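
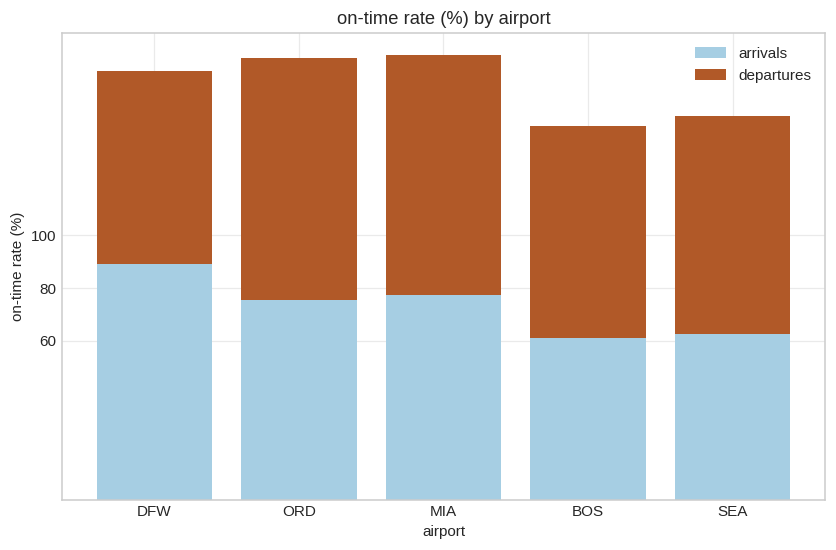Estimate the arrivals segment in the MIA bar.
arrivals top ≈ 80, bottom ≈ 0; segment ≈ 80.

≈ 80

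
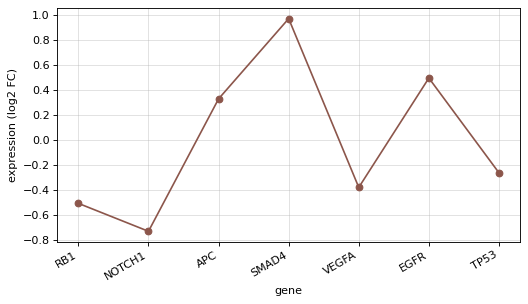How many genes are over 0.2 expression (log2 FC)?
3

Above 0.2: APC, SMAD4, EGFR.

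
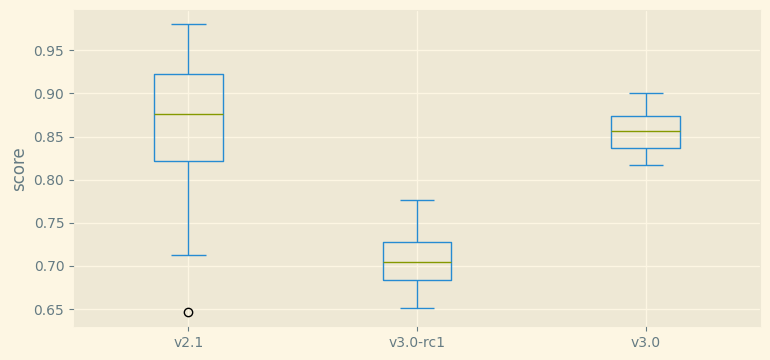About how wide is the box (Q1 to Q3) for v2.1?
Q3 ≈ 0.92, Q1 ≈ 0.82; IQR ≈ 0.10.

≈ 0.10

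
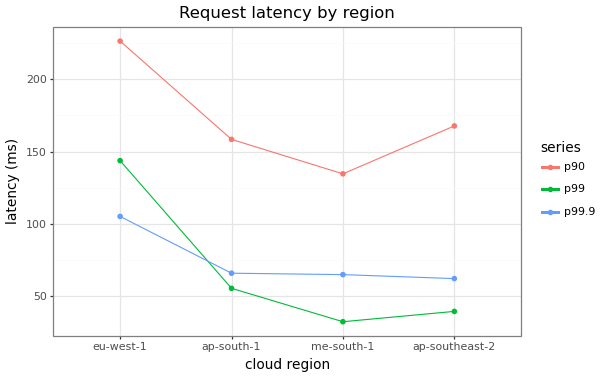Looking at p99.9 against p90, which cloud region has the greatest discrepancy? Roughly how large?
eu-west-1, ≈ 120 ms

eu-west-1: p99.9 ≈ 100, p90 ≈ 220 → gap ≈ 120. Next-largest (ap-southeast-2) is only ≈ 100.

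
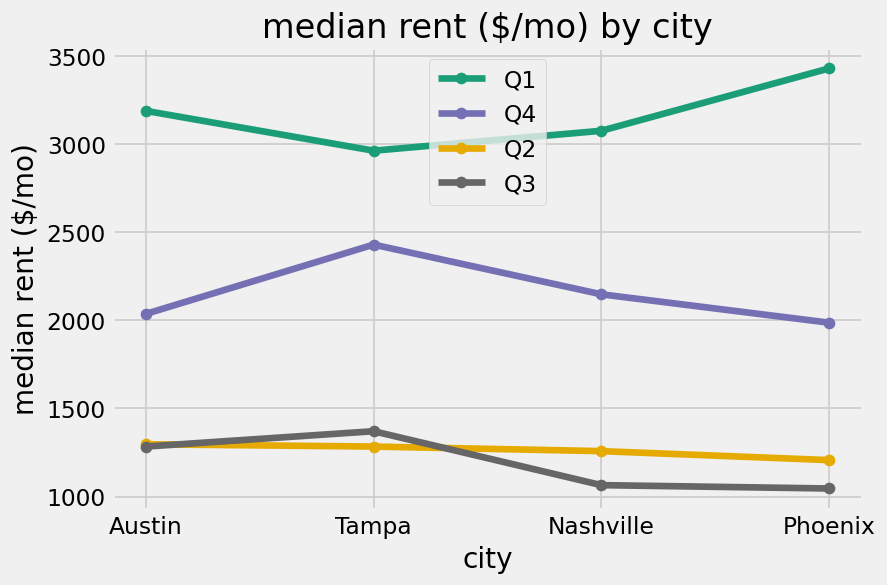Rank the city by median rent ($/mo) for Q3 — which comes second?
Top 3 for Q3: Tampa ≈ 1400, Austin ≈ 1200, Nashville ≈ 1000.

Austin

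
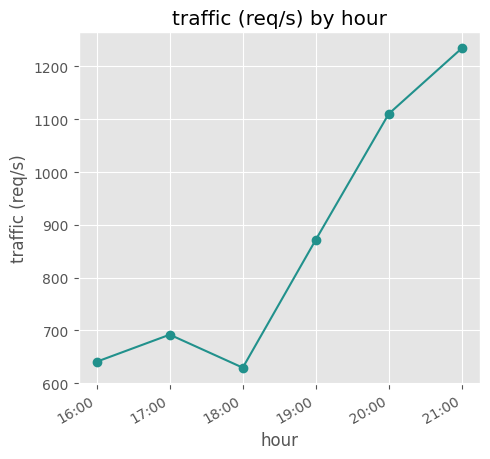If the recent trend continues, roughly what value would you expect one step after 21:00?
Last three: 900, 1100, 1200 → slope ≈ 150/step → next ≈ 1350.

≈ 1350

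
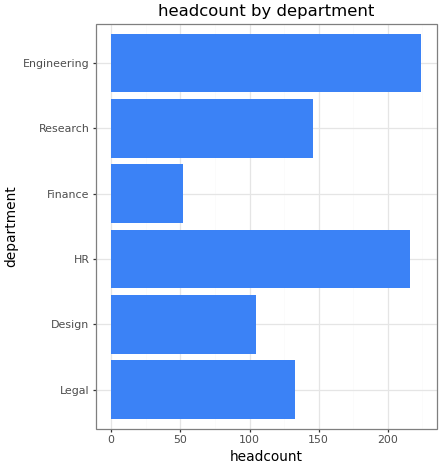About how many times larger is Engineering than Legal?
Engineering ≈ 220, Legal ≈ 140; 220/140 ≈ 1.57.

≈ 1.57×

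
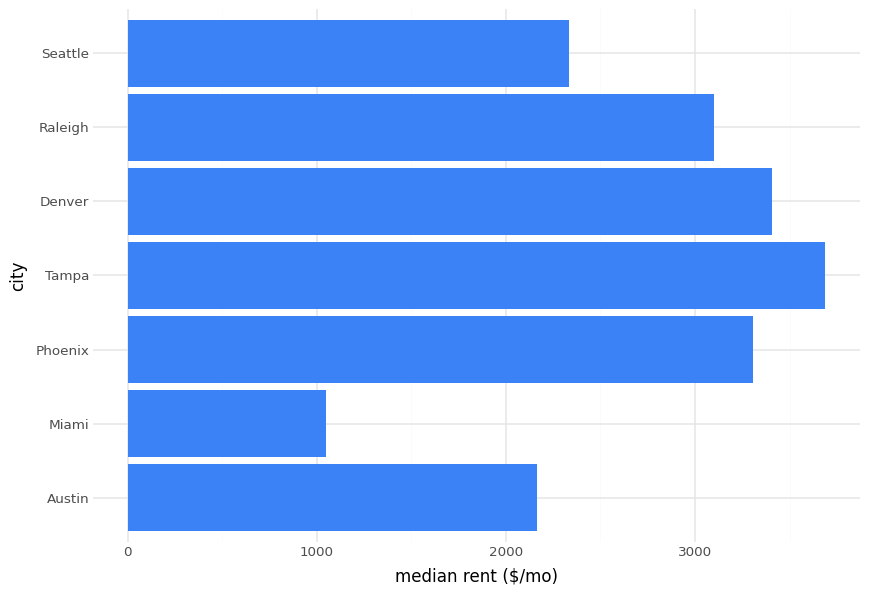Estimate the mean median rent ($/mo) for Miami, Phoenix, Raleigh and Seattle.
≈ 2500

(1000 + 3500 + 3000 + 2500) / 4 ≈ 2500.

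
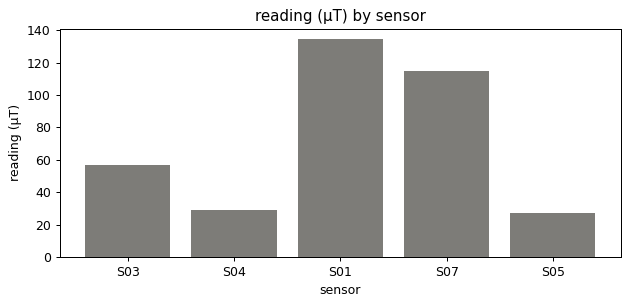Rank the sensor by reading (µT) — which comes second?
S07

Top 3: S01 ≈ 140, S07 ≈ 120, S03 ≈ 60.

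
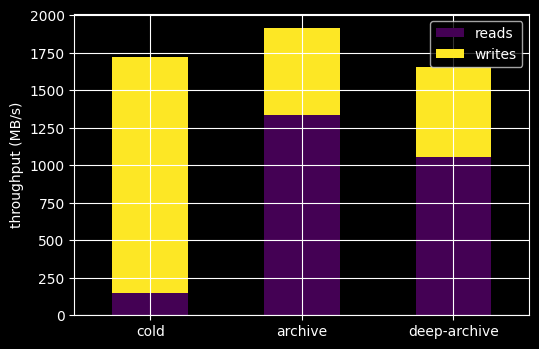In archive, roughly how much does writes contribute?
writes top ≈ 2000, bottom ≈ 1400; segment ≈ 600.

≈ 600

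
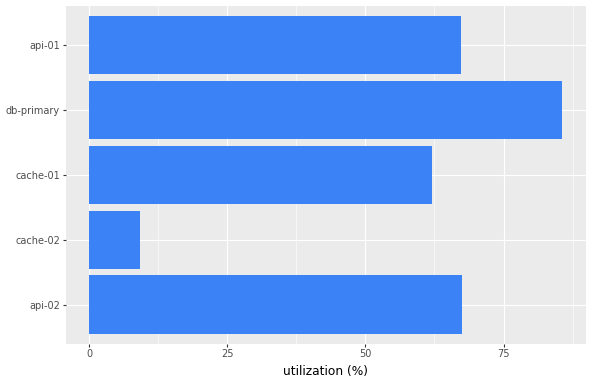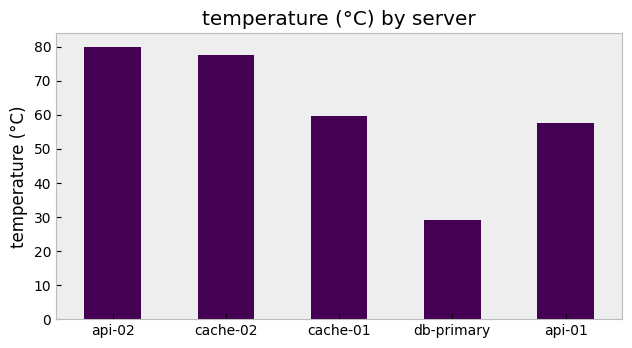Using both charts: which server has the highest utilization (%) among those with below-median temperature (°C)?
Chart 2 median temperature (°C) ≈ 60; below-median servers: db-primary, api-01. Among those, db-primary has the highest utilization (%) (≈ 90).

db-primary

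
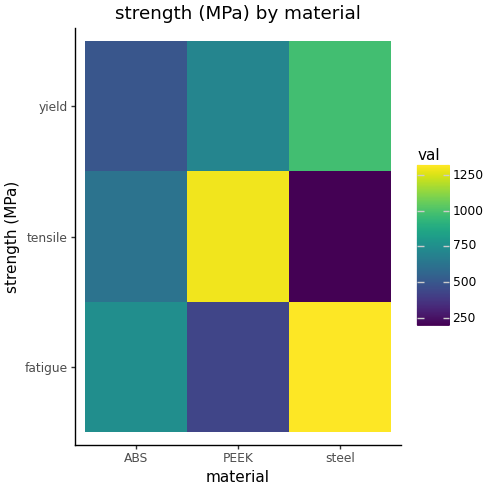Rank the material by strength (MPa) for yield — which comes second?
Top 3 for yield: steel ≈ 1000, PEEK ≈ 700, ABS ≈ 500.

PEEK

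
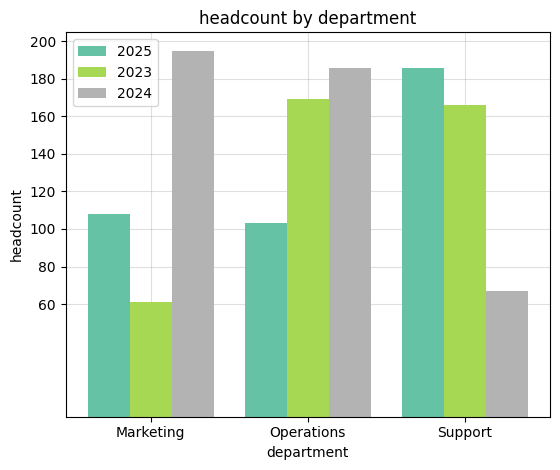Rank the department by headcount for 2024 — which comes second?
Top 3 for 2024: Marketing ≈ 200, Operations ≈ 180, Support ≈ 60.

Operations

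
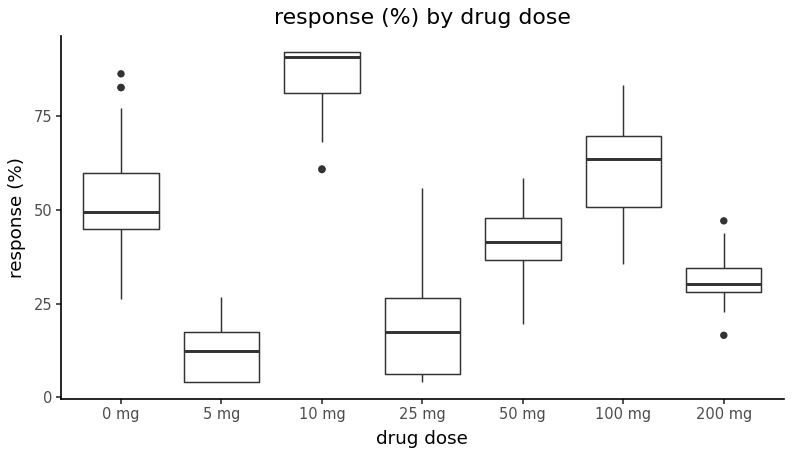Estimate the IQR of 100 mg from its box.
≈ 20

Q3 ≈ 70, Q1 ≈ 50; IQR ≈ 20.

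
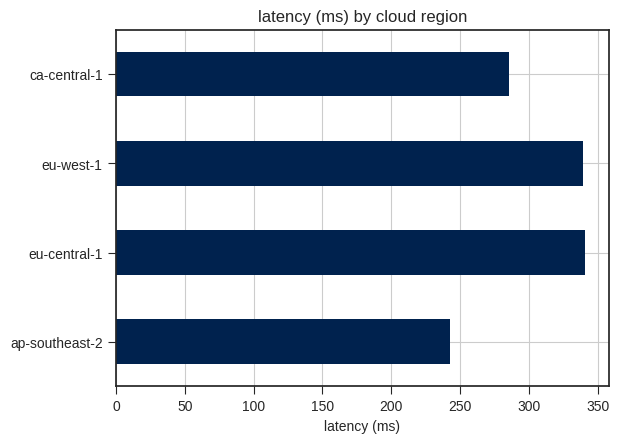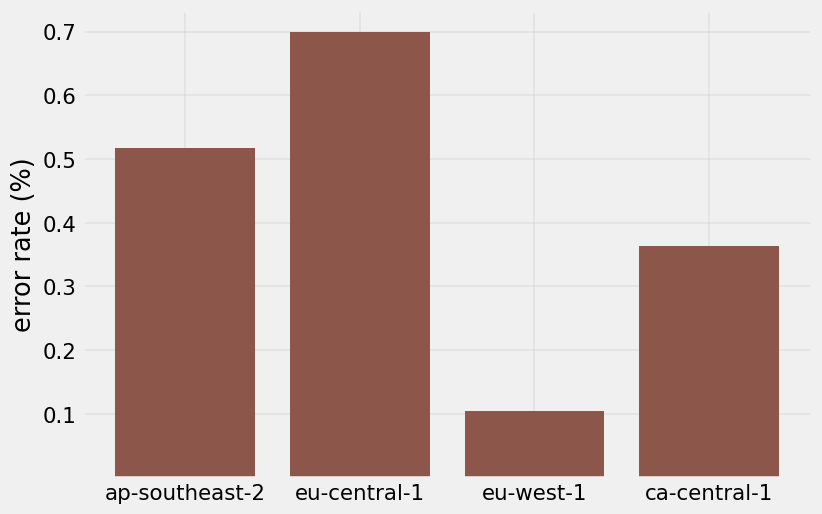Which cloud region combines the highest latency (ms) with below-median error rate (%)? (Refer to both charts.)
Chart 2 median error rate (%) ≈ 0.4; below-median cloud regions: eu-west-1, ca-central-1. Among those, eu-west-1 has the highest latency (ms) (≈ 350).

eu-west-1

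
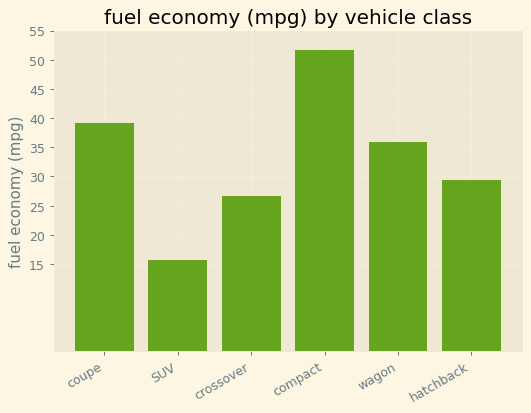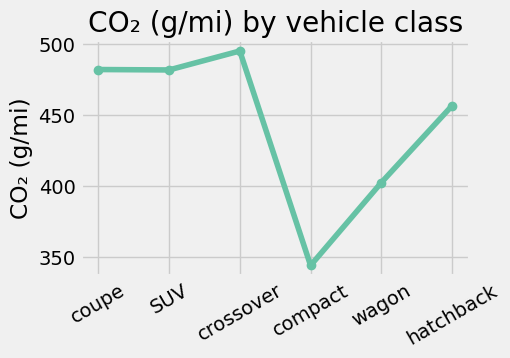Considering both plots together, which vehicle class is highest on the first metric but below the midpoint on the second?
compact

Chart 2 median CO₂ (g/mi) ≈ 450; below-median vehicle classes: compact, wagon, hatchback. Among those, compact has the highest fuel economy (mpg) (≈ 50).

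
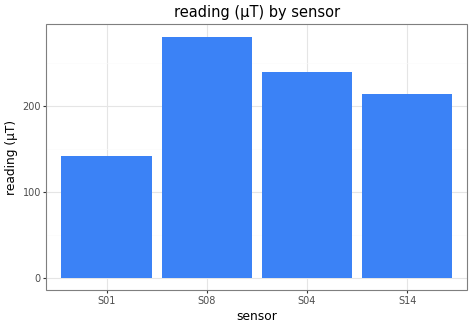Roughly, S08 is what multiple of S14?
≈ 1.22×

S08 ≈ 275, S14 ≈ 225; 275/225 ≈ 1.22.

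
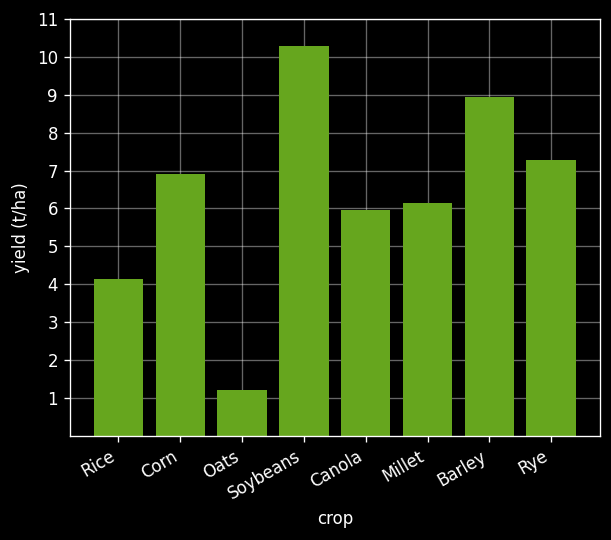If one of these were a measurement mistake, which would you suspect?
Oats

Oats ≈ 1; the rest sit between ≈ 4 and ≈ 10.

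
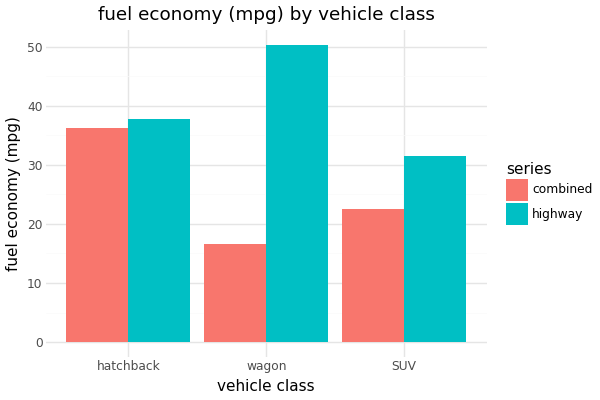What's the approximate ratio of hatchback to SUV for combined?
≈ 1.4×

hatchback ≈ 35, SUV ≈ 25; 35/25 ≈ 1.4.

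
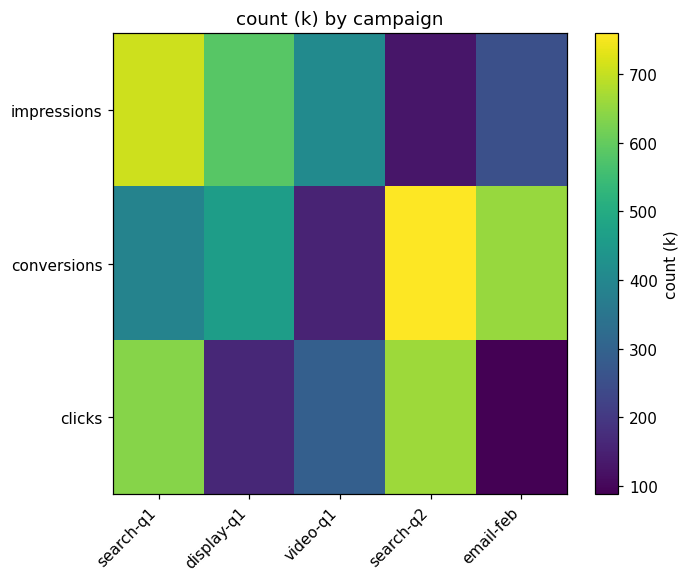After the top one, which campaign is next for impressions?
display-q1

Top 3 for impressions: search-q1 ≈ 700, display-q1 ≈ 600, video-q1 ≈ 400.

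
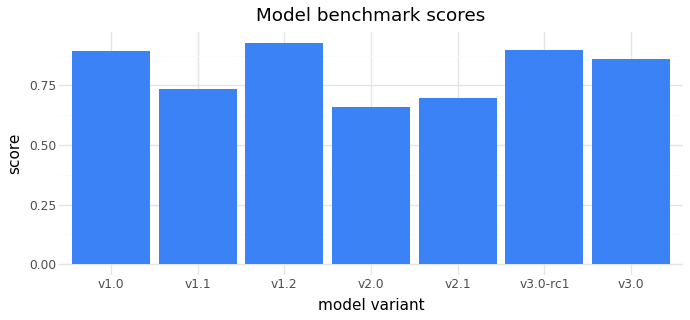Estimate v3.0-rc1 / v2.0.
≈ 1.29×

v3.0-rc1 ≈ 0.9, v2.0 ≈ 0.7; 0.9/0.7 ≈ 1.29.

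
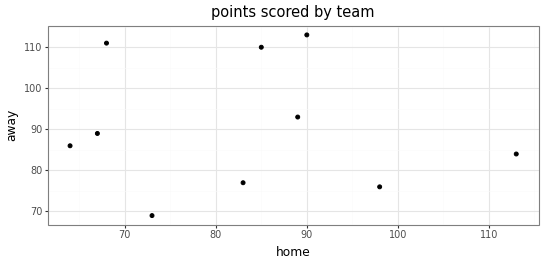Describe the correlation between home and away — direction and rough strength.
Points are roughly uncorrelated; weak (|r| ≈ 0.1).

no clear correlation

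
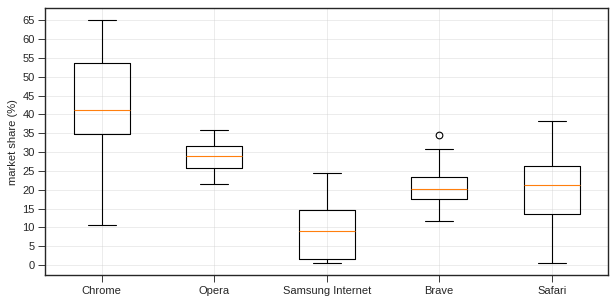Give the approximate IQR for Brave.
≈ 5

Q3 ≈ 25, Q1 ≈ 20; IQR ≈ 5.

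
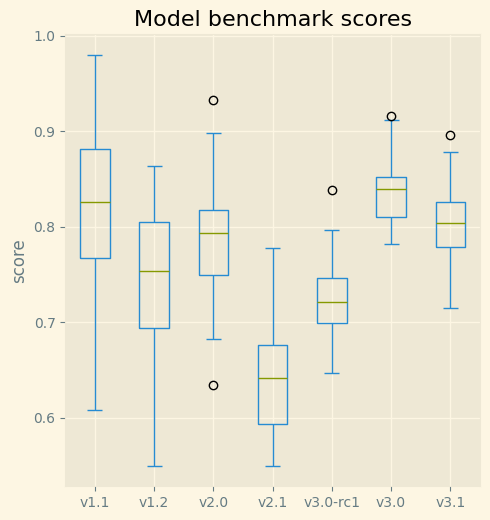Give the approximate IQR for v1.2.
Q3 ≈ 0.80, Q1 ≈ 0.70; IQR ≈ 0.10.

≈ 0.10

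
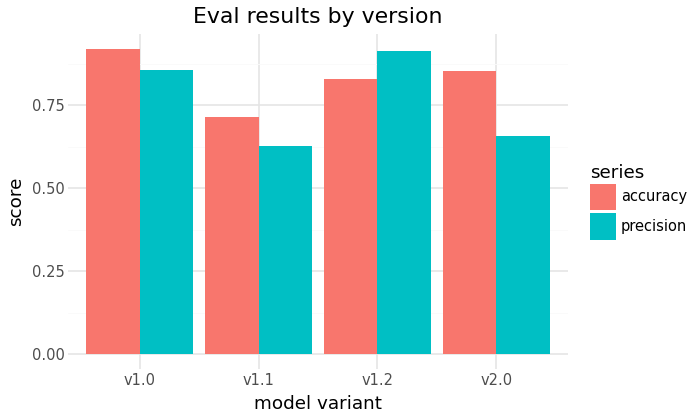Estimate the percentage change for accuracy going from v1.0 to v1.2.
≈ -11.1%

v1.0 ≈ 0.9, v1.2 ≈ 0.8; (0.8 − 0.9) / 0.9 ≈ -11.1%.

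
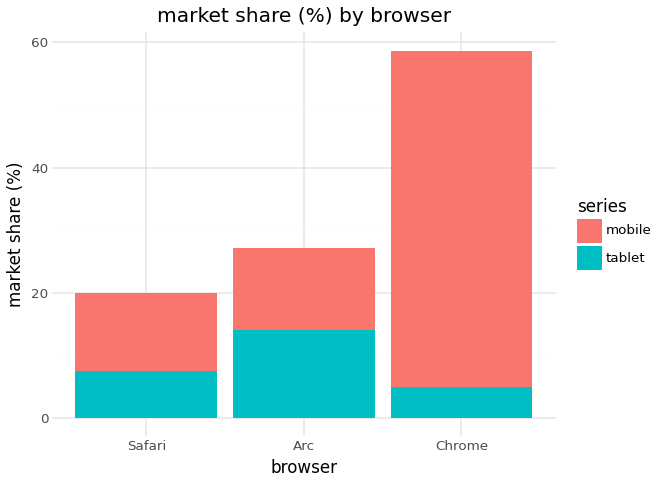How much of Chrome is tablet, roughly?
tablet top ≈ 5, bottom ≈ 0; segment ≈ 5.

≈ 5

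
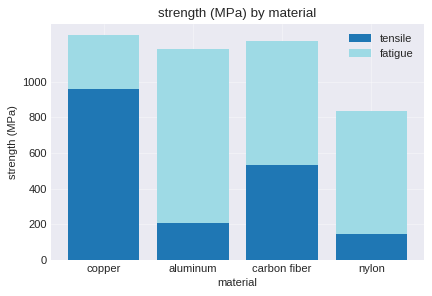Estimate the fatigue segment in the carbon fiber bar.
≈ 600

fatigue top ≈ 1200, bottom ≈ 600; segment ≈ 600.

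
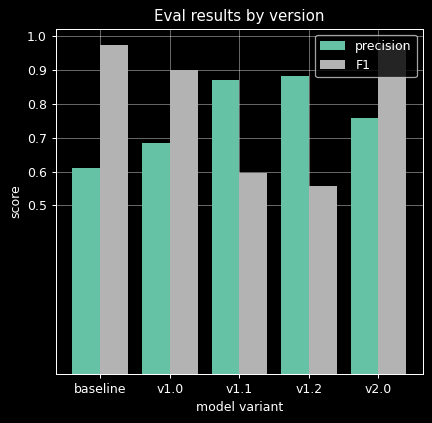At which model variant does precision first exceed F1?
v1.1

v1.0: precision ≈ 0.7 vs F1 ≈ 0.9 (not yet); v1.1: precision ≈ 0.9 vs F1 ≈ 0.6 (first crossover).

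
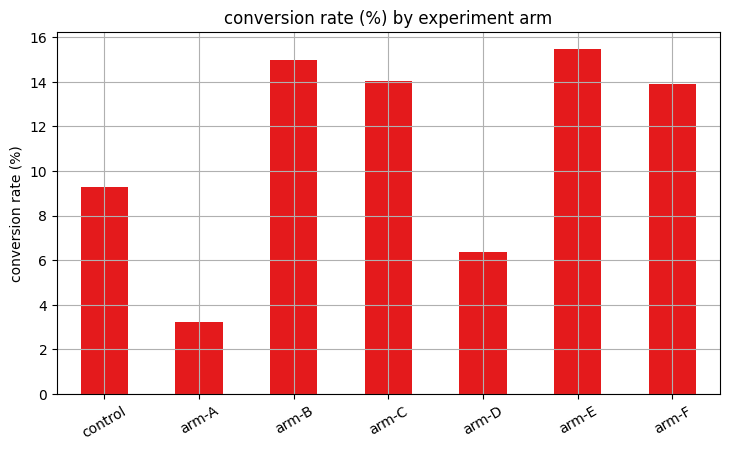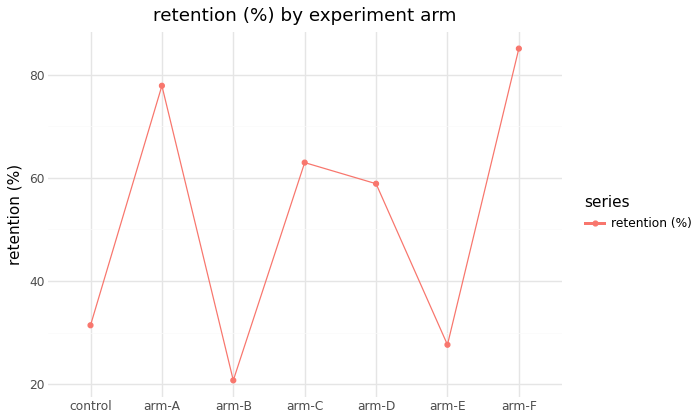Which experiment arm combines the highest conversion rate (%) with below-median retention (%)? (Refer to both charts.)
Chart 2 median retention (%) ≈ 60; below-median experiment arms: control, arm-B, arm-E. Among those, arm-E has the highest conversion rate (%) (≈ 16).

arm-E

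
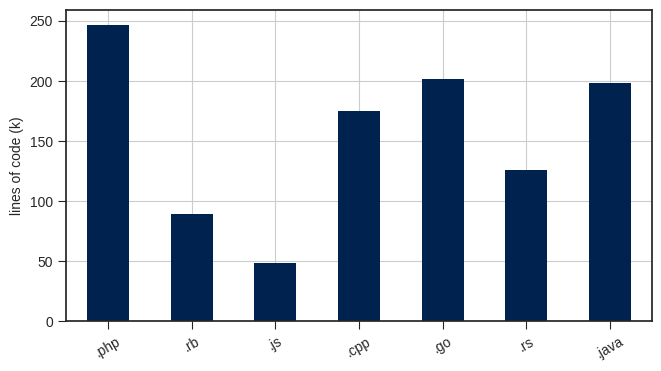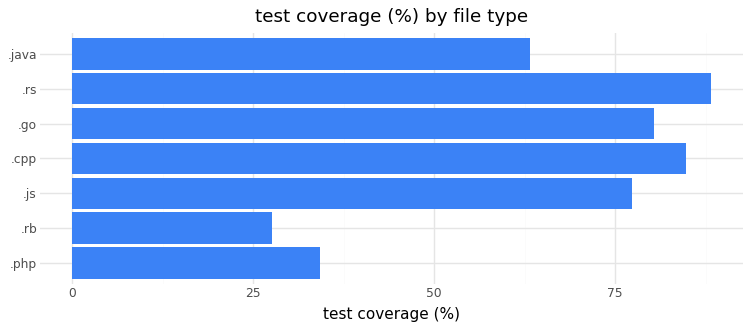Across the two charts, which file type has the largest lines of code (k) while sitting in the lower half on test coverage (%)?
Chart 2 median test coverage (%) ≈ 80; below-median file types: .php, .rb, .java. Among those, .php has the highest lines of code (k) (≈ 250).

.php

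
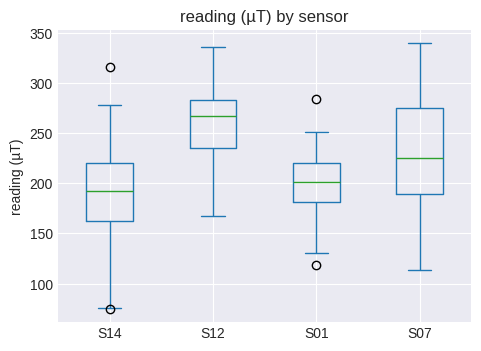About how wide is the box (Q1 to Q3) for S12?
Q3 ≈ 280, Q1 ≈ 230; IQR ≈ 50.

≈ 50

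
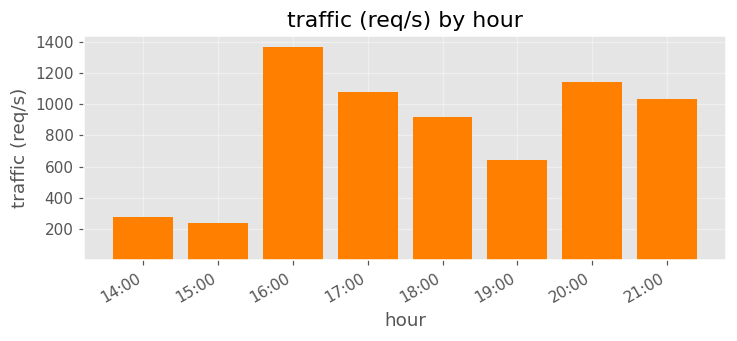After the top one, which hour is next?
20:00

Top 3: 16:00 ≈ 1400, 20:00 ≈ 1200, 17:00 ≈ 1000.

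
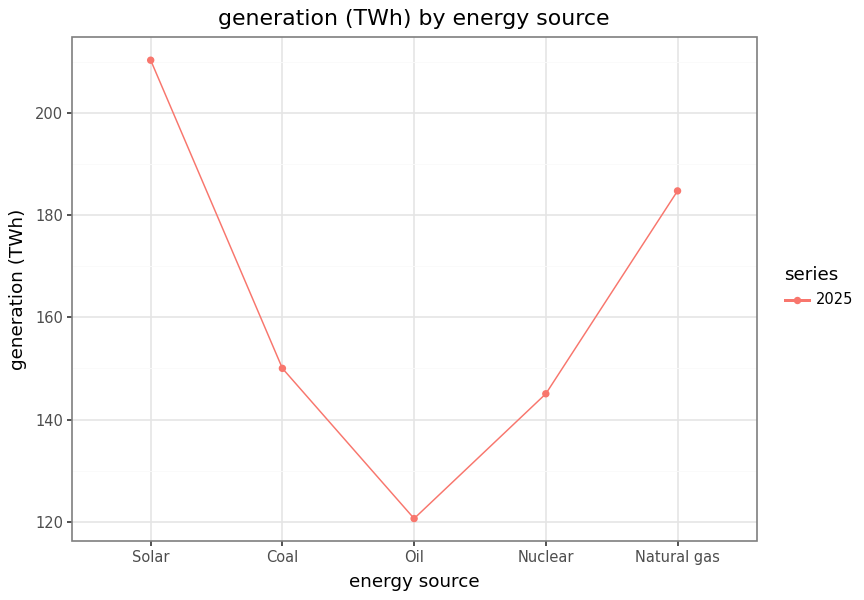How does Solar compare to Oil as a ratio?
≈ 1.75×

Solar ≈ 210, Oil ≈ 120; 210/120 ≈ 1.75.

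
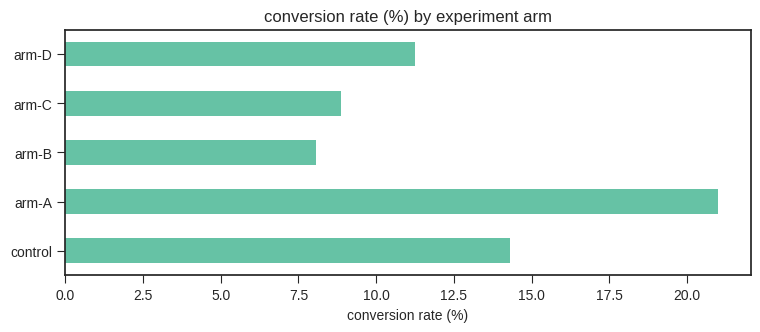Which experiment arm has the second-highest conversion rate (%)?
control

Top 3: arm-A ≈ 20, control ≈ 14, arm-D ≈ 12.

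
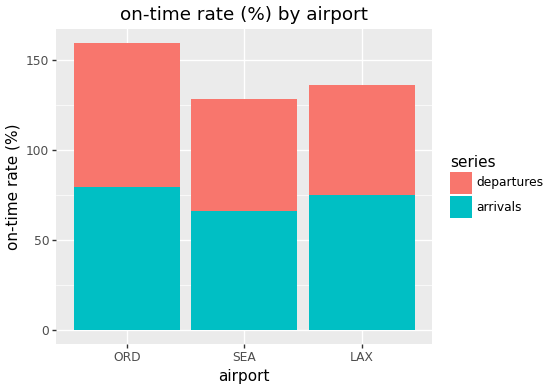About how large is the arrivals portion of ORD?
arrivals top ≈ 80, bottom ≈ 0; segment ≈ 80.

≈ 80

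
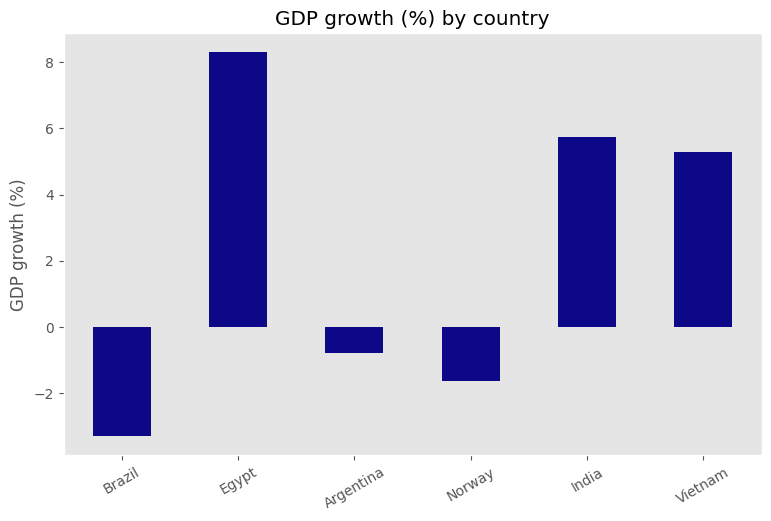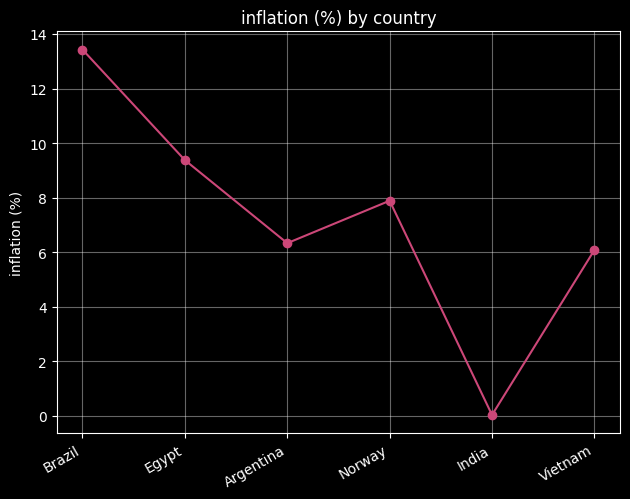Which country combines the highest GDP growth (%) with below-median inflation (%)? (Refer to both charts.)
India

Chart 2 median inflation (%) ≈ 8; below-median countries: Argentina, India, Vietnam. Among those, India has the highest GDP growth (%) (≈ 6).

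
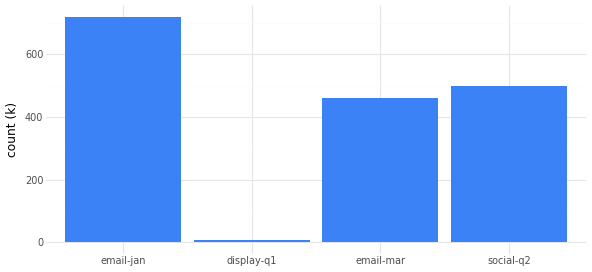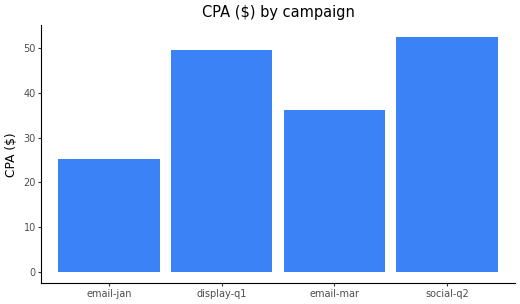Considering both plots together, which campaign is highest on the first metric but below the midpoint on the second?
Chart 2 median CPA ($) ≈ 45; below-median campaigns: email-jan, email-mar. Among those, email-jan has the highest count (k) (≈ 700).

email-jan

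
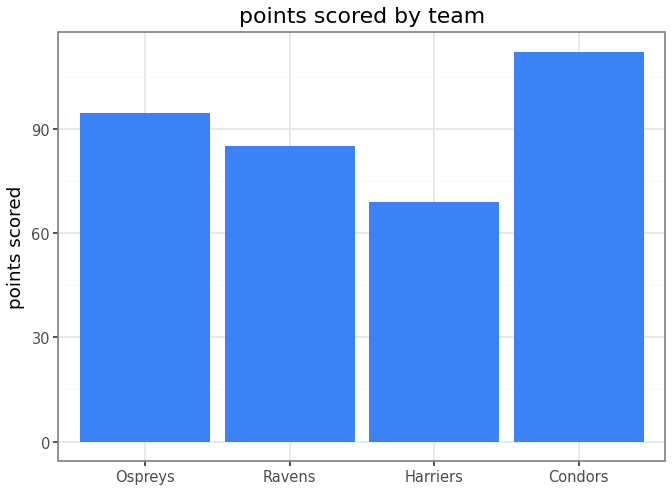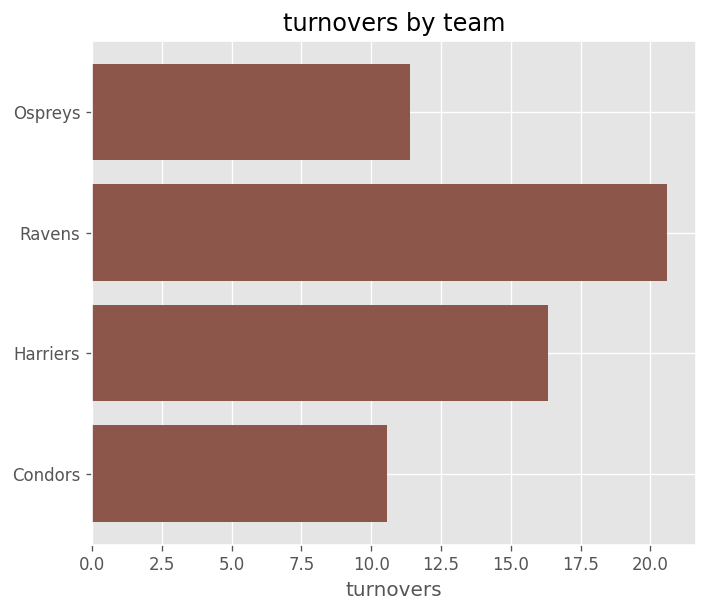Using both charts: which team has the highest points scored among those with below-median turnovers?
Condors

Chart 2 median turnovers ≈ 14; below-median teams: Ospreys, Condors. Among those, Condors has the highest points scored (≈ 120).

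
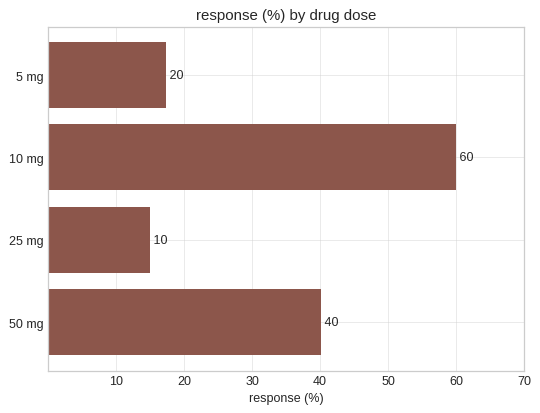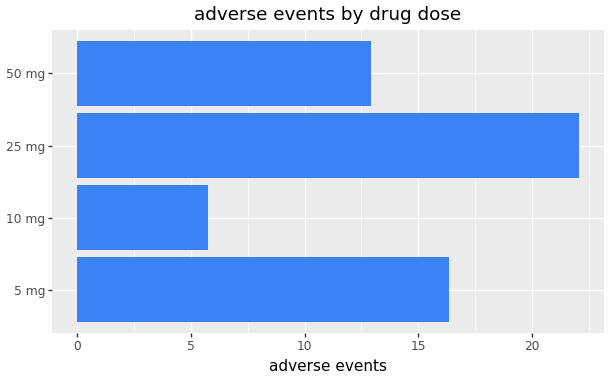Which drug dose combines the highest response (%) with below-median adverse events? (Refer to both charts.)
Chart 2 median adverse events ≈ 15; below-median drug doses: 10 mg, 50 mg. Among those, 10 mg has the highest response (%) (≈ 60).

10 mg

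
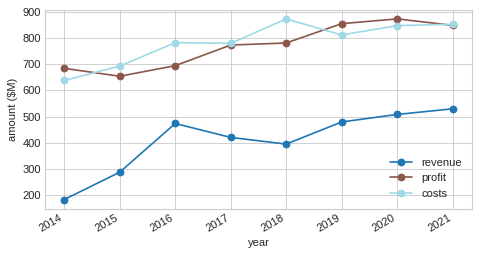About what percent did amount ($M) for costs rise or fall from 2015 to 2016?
≈ +14.3%

2015 ≈ 700, 2016 ≈ 800; (800 − 700) / 700 ≈ +14.3%.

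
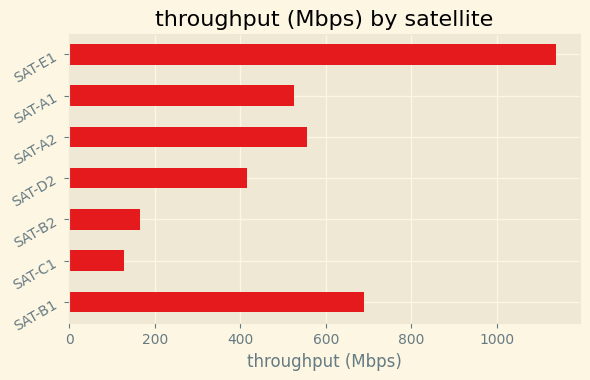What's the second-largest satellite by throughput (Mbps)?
Top 3: SAT-E1 ≈ 1100, SAT-B1 ≈ 700, SAT-A2 ≈ 600.

SAT-B1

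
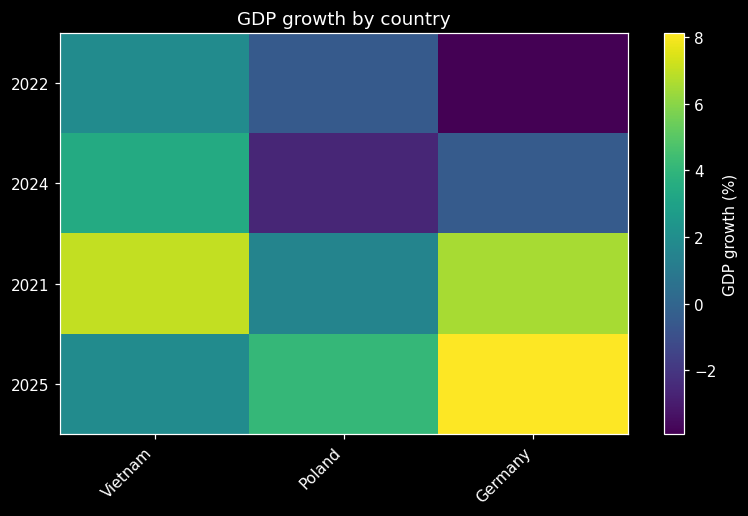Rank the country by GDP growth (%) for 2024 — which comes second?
Top 3 for 2024: Vietnam ≈ 4, Germany ≈ 0, Poland ≈ -2.

Germany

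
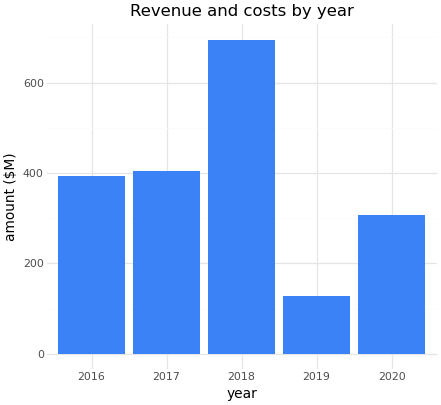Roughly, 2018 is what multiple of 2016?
2018 ≈ 700, 2016 ≈ 400; 700/400 ≈ 1.75.

≈ 1.75×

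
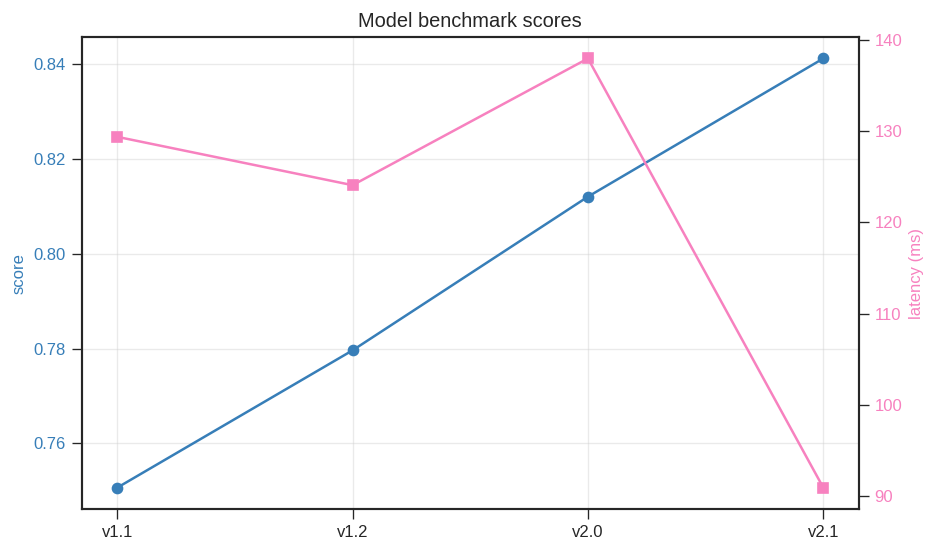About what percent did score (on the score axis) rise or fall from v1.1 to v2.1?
v1.1 ≈ 0.75, v2.1 ≈ 0.84; (0.84 − 0.75) / 0.75 ≈ +12%.

≈ +12%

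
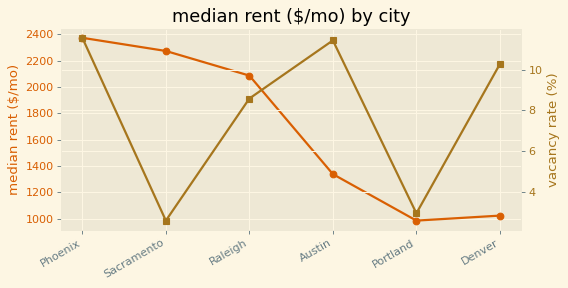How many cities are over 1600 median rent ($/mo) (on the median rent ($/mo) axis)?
3

Above 1600: Phoenix, Sacramento, Raleigh.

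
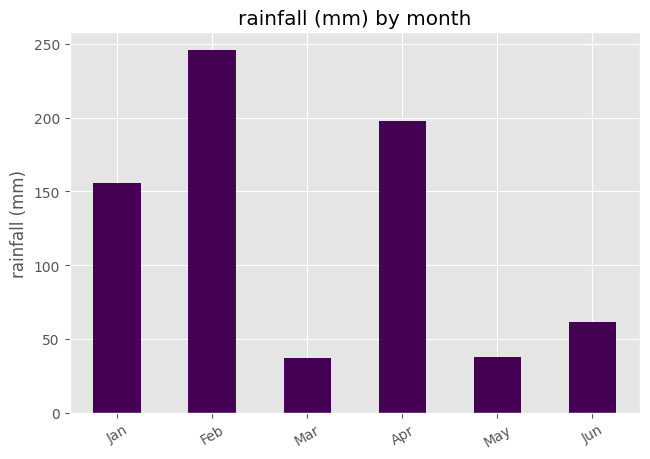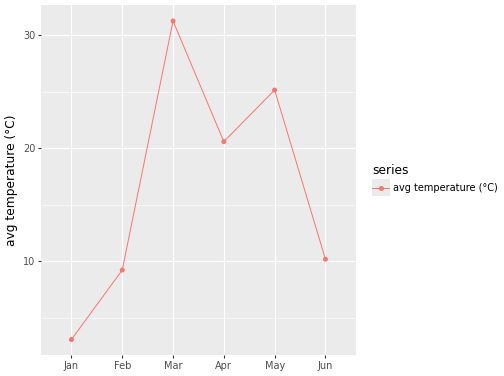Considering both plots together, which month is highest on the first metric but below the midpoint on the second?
Feb

Chart 2 median avg temperature (°C) ≈ 15; below-median months: Jan, Feb, Jun. Among those, Feb has the highest rainfall (mm) (≈ 250).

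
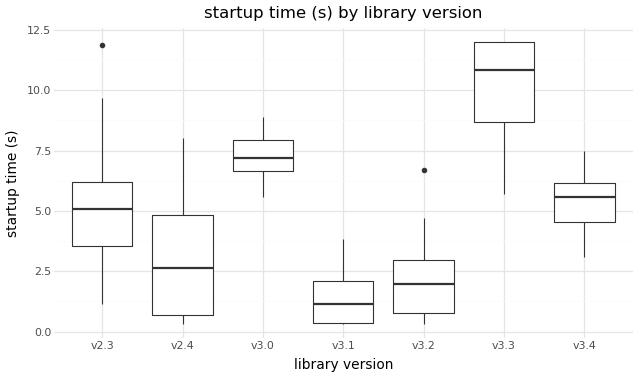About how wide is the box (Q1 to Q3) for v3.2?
≈ 2

Q3 ≈ 3, Q1 ≈ 1; IQR ≈ 2.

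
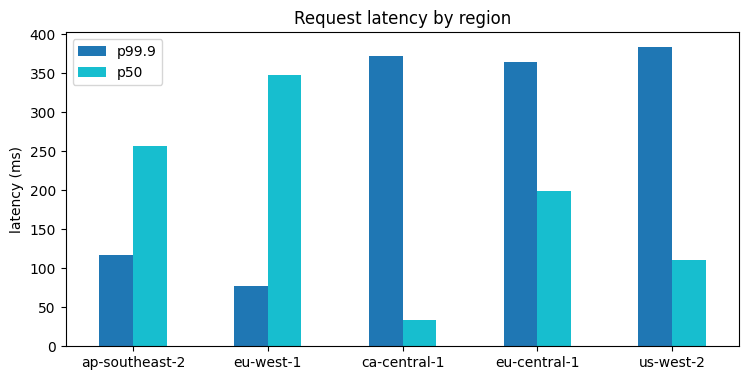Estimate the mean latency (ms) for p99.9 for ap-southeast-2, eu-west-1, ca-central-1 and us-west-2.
≈ 238

(100 + 100 + 350 + 400) / 4 ≈ 238.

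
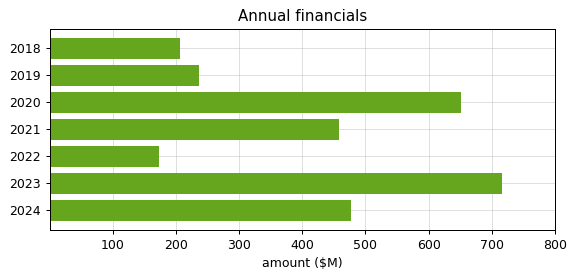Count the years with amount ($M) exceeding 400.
4

Above 400: 2020, 2021, 2023, 2024.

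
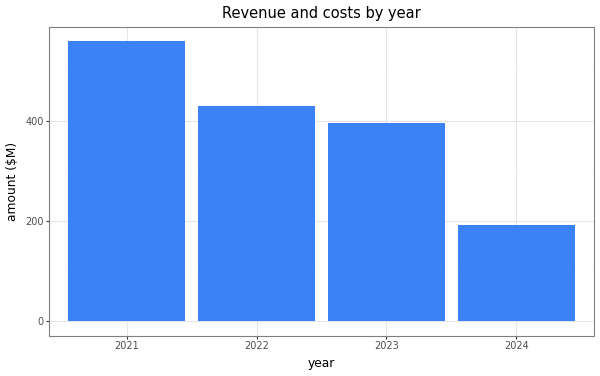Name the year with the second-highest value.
Top 3: 2021 ≈ 550, 2022 ≈ 450, 2023 ≈ 400.

2022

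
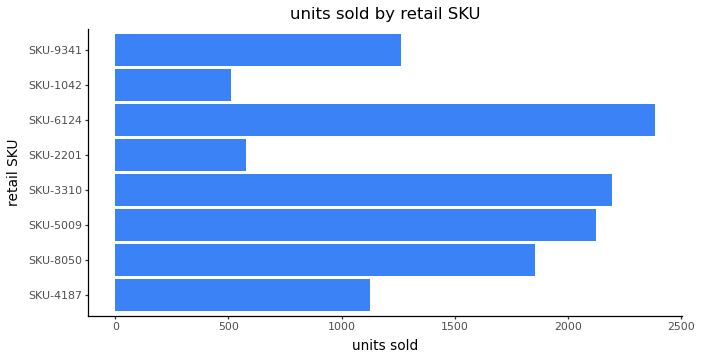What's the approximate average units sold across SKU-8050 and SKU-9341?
(1800 + 1200) / 2 ≈ 1500.

≈ 1500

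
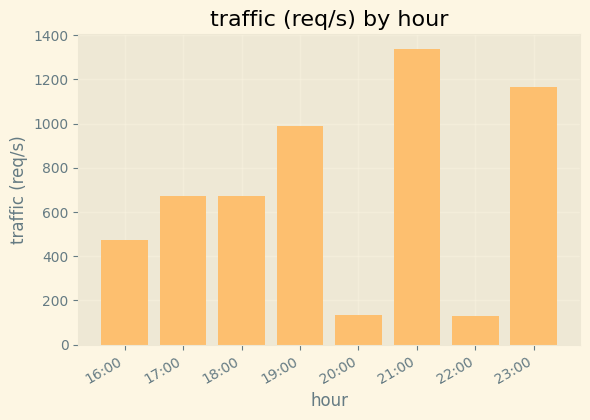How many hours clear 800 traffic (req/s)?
Above 800: 19:00, 21:00, 23:00.

3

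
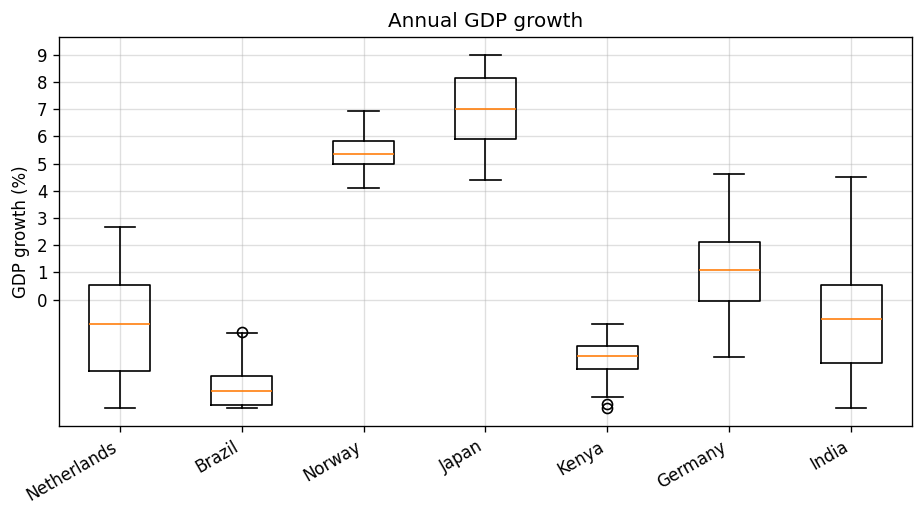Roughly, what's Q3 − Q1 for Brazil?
Q3 ≈ -3, Q1 ≈ -4; IQR ≈ 1.

≈ 1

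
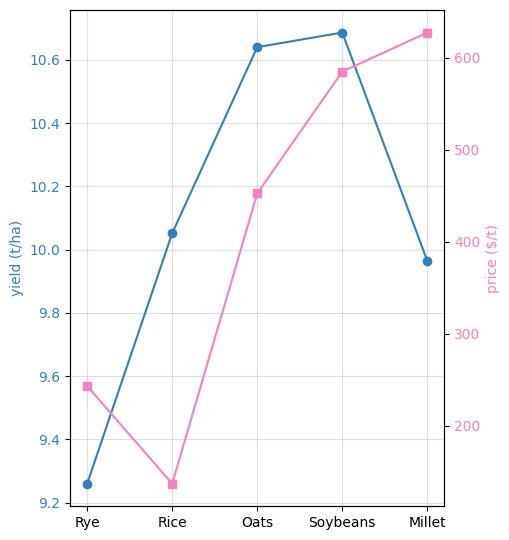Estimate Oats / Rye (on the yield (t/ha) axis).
≈ 1.15×

Oats ≈ 10.6, Rye ≈ 9.2; 10.6/9.2 ≈ 1.15.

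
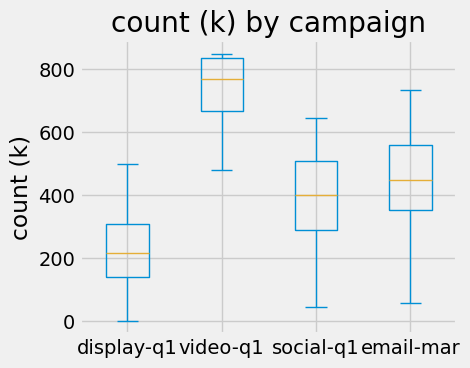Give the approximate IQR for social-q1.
≈ 200

Q3 ≈ 500, Q1 ≈ 300; IQR ≈ 200.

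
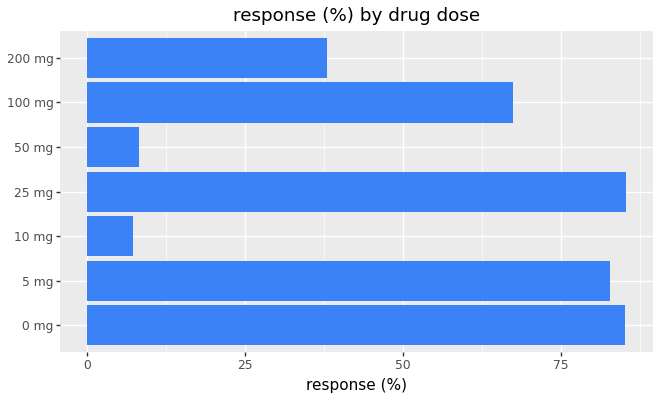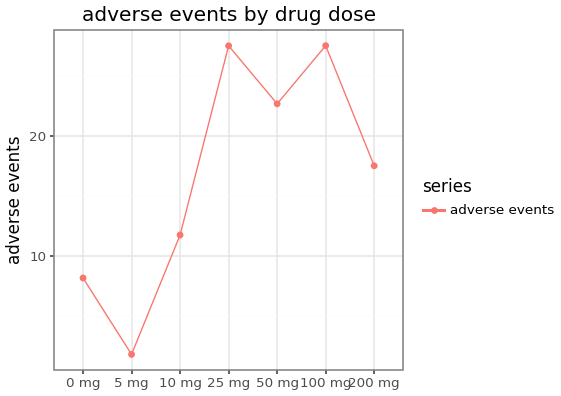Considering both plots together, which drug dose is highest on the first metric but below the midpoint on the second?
Chart 2 median adverse events ≈ 20; below-median drug doses: 0 mg, 5 mg, 10 mg. Among those, 0 mg has the highest response (%) (≈ 90).

0 mg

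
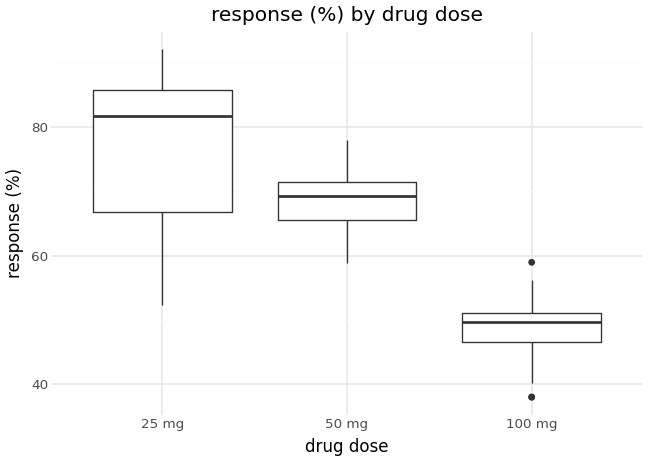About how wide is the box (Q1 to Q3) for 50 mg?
≈ 5

Q3 ≈ 70, Q1 ≈ 65; IQR ≈ 5.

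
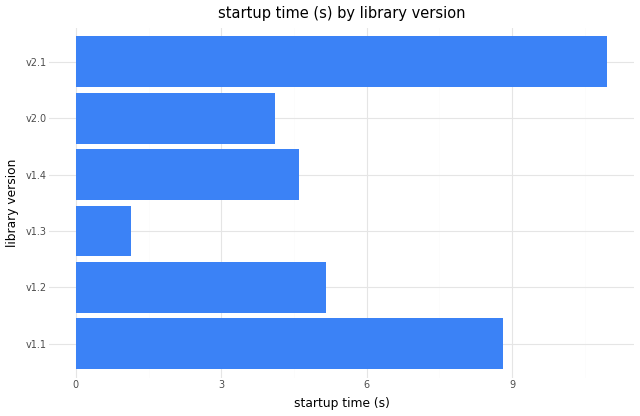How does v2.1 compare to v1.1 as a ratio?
≈ 1.22×

v2.1 ≈ 11, v1.1 ≈ 9; 11/9 ≈ 1.22.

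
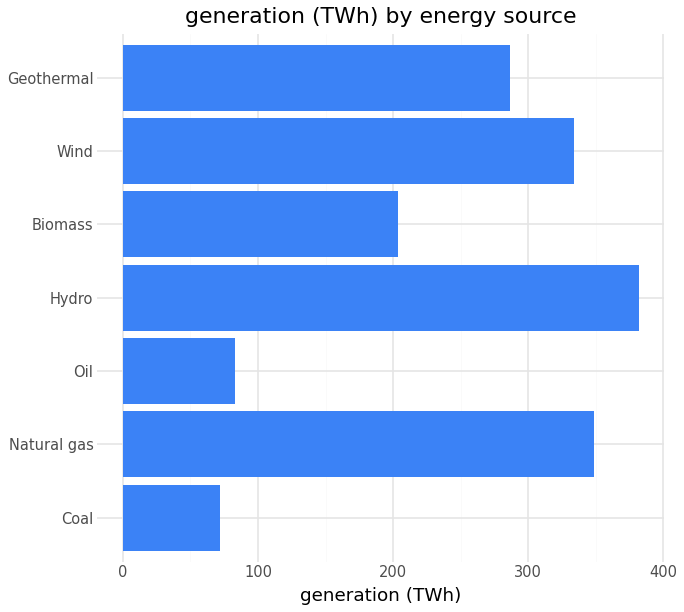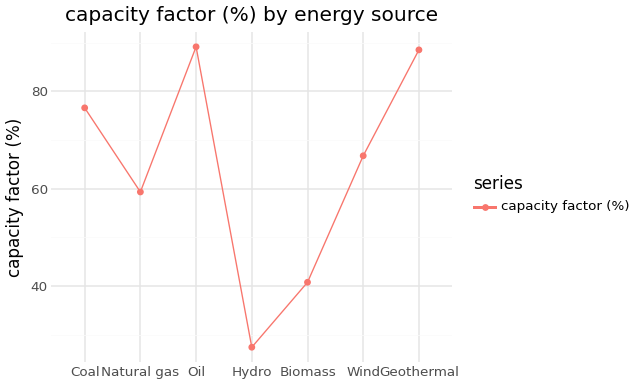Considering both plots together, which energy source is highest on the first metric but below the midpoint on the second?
Hydro

Chart 2 median capacity factor (%) ≈ 70; below-median energy sources: Natural gas, Hydro, Biomass. Among those, Hydro has the highest generation (TWh) (≈ 400).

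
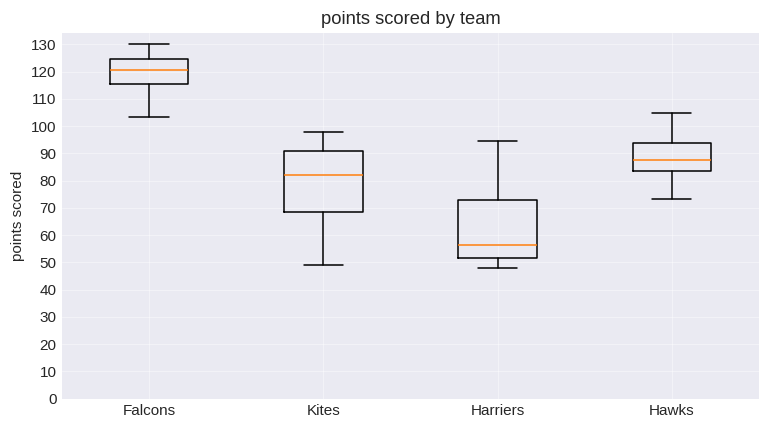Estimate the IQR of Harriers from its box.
≈ 20

Q3 ≈ 70, Q1 ≈ 50; IQR ≈ 20.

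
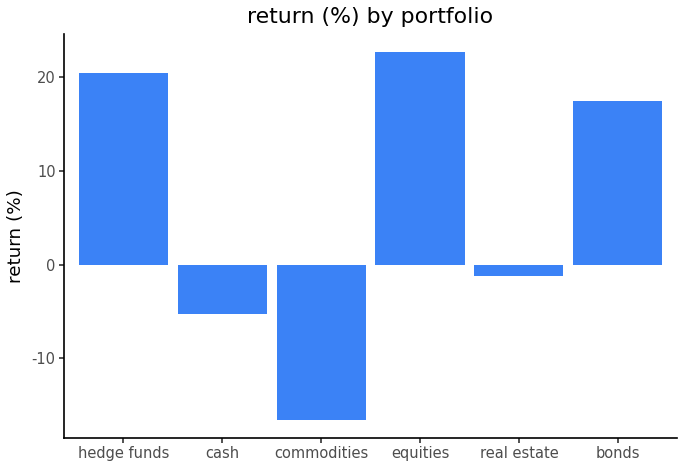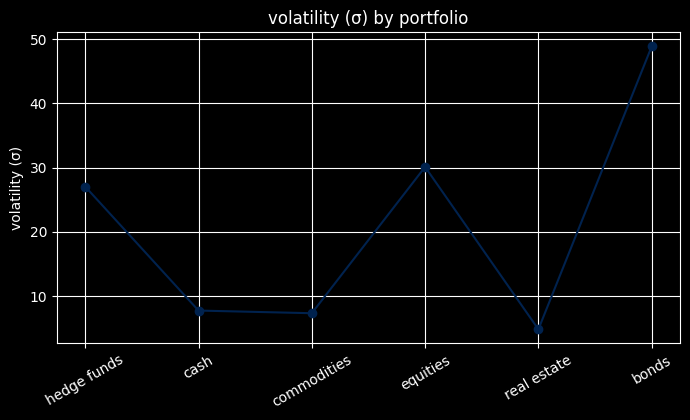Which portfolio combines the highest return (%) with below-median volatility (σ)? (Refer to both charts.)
real estate

Chart 2 median volatility (σ) ≈ 15; below-median portfolios: cash, commodities, real estate. Among those, real estate has the highest return (%) (≈ 0).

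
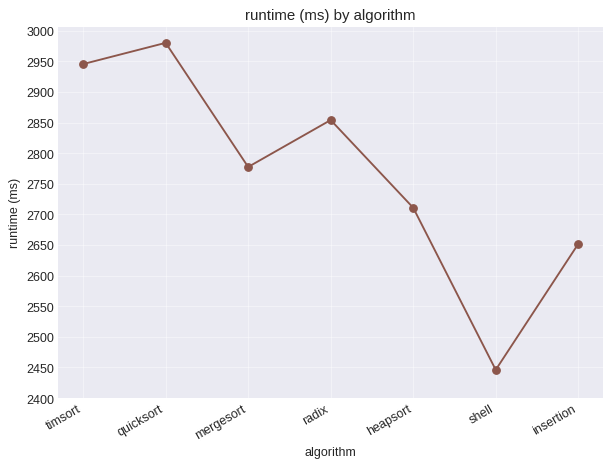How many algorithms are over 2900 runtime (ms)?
Above 2900: timsort, quicksort.

2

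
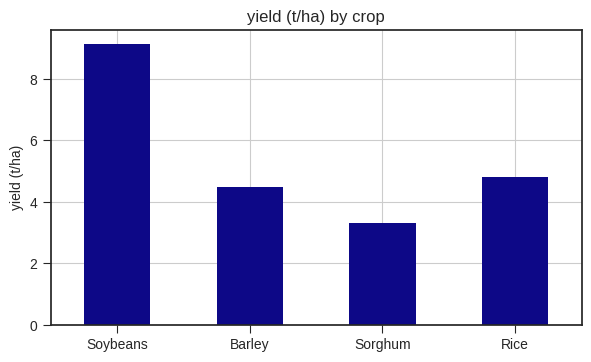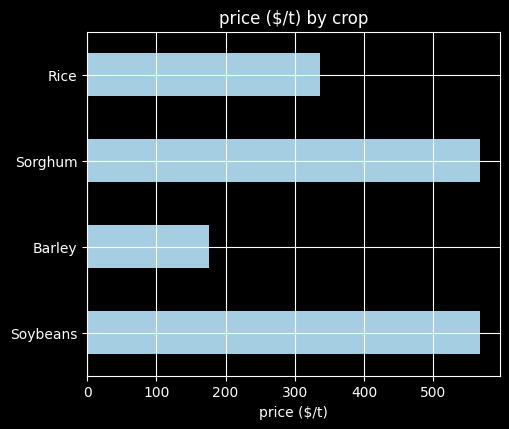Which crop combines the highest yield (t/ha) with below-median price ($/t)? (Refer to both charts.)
Chart 2 median price ($/t) ≈ 500; below-median crops: Barley, Rice. Among those, Rice has the highest yield (t/ha) (≈ 5).

Rice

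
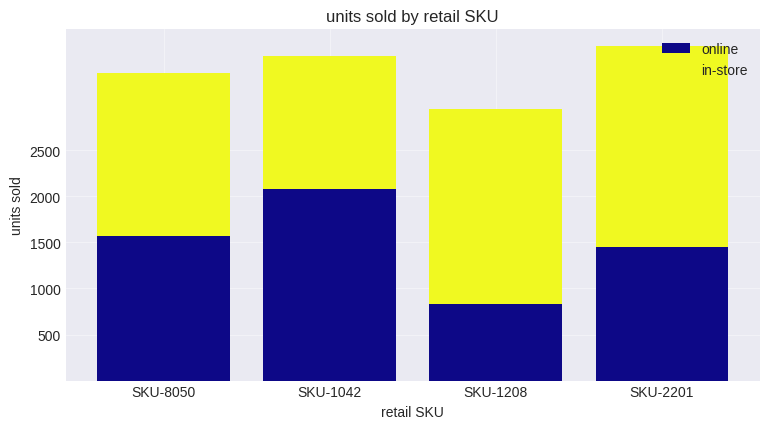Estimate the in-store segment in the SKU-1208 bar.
in-store top ≈ 3000, bottom ≈ 1000; segment ≈ 2000.

≈ 2000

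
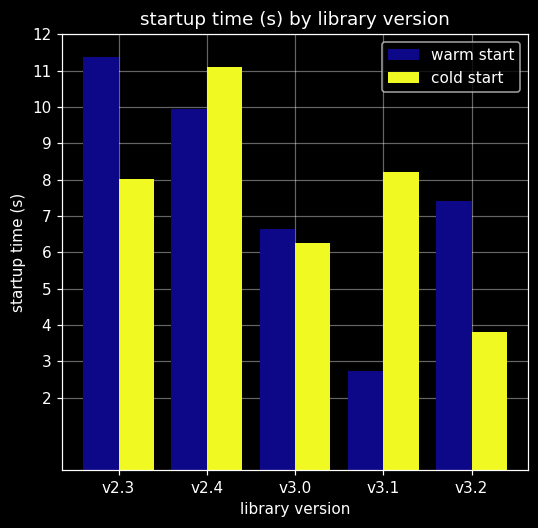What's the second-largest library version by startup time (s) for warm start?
Top 3 for warm start: v2.3 ≈ 11, v2.4 ≈ 10, v3.2 ≈ 7.

v2.4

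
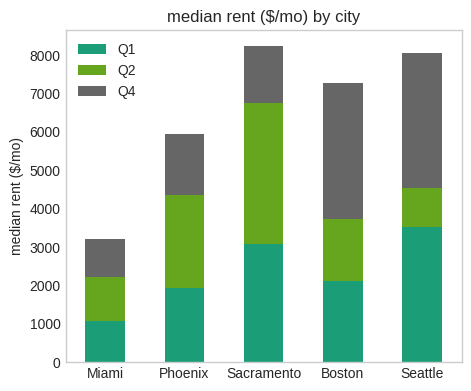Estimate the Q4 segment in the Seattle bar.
≈ 3000

Q4 top ≈ 8000, bottom ≈ 5000; segment ≈ 3000.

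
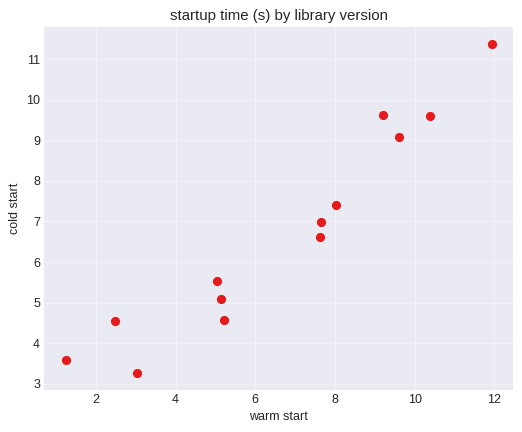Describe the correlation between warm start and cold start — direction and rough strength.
Points are positively correlated; strong (|r| ≈ 1.0).

positive, strong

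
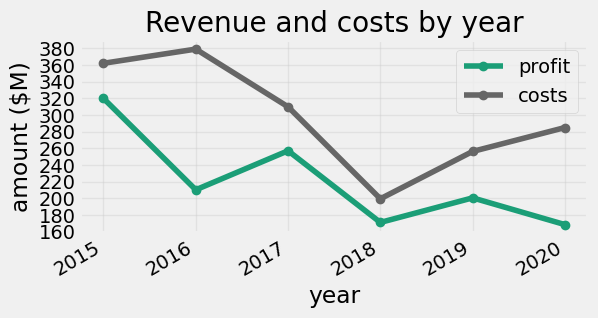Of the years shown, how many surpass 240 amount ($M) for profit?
2

Above 240: 2015, 2017.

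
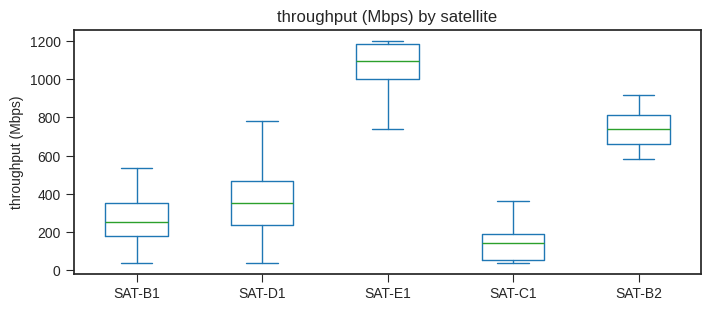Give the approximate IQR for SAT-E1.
≈ 200

Q3 ≈ 1200, Q1 ≈ 1000; IQR ≈ 200.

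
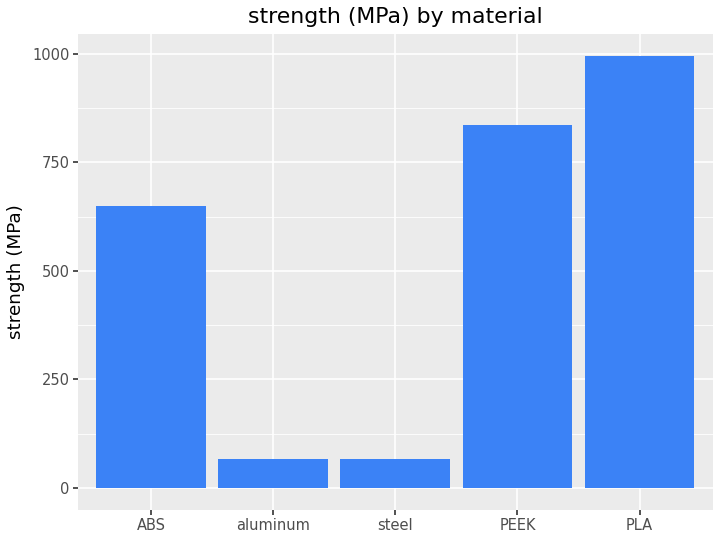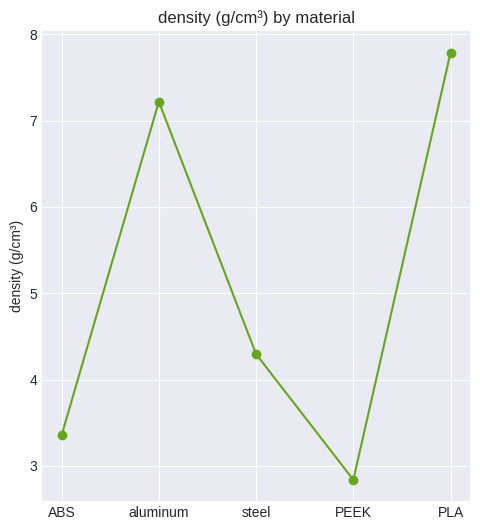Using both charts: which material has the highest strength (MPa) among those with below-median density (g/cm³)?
Chart 2 median density (g/cm³) ≈ 4; below-median materials: ABS, PEEK. Among those, PEEK has the highest strength (MPa) (≈ 800).

PEEK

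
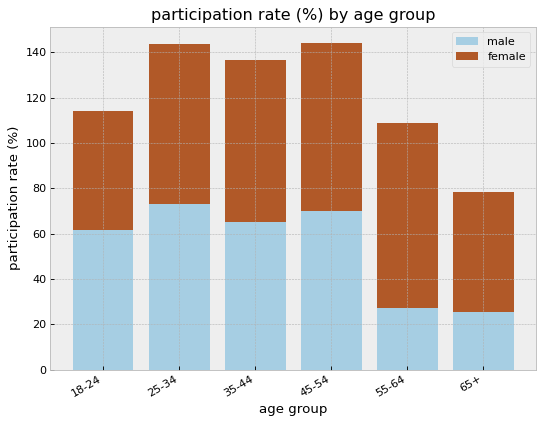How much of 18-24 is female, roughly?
≈ 60

female top ≈ 120, bottom ≈ 60; segment ≈ 60.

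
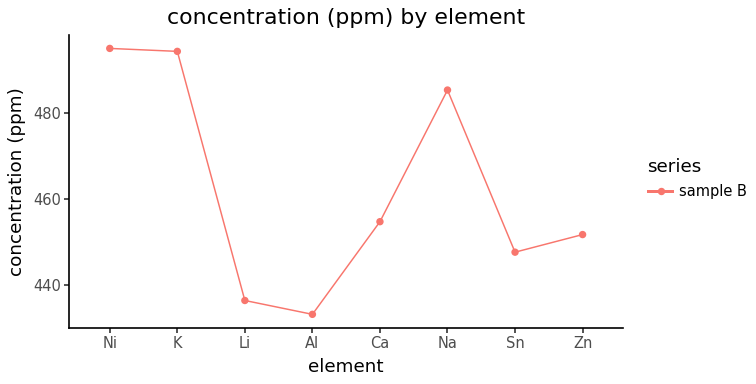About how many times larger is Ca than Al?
Ca ≈ 450, Al ≈ 430; 450/430 ≈ 1.05.

≈ 1.05×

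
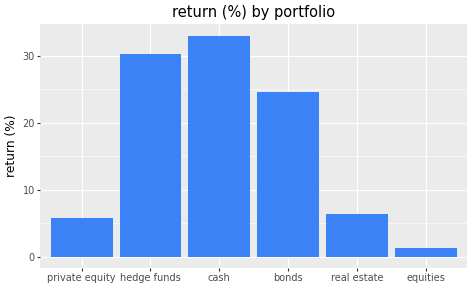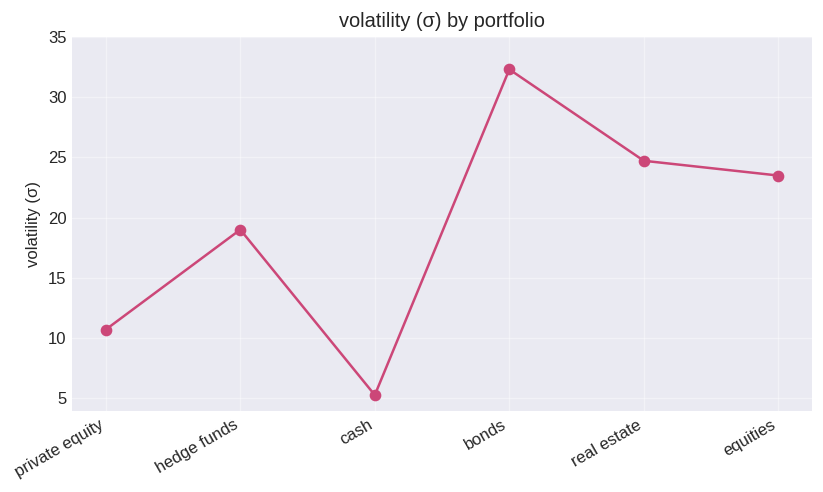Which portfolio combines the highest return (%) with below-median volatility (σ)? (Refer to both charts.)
Chart 2 median volatility (σ) ≈ 20; below-median portfolios: private equity, hedge funds, cash. Among those, cash has the highest return (%) (≈ 35).

cash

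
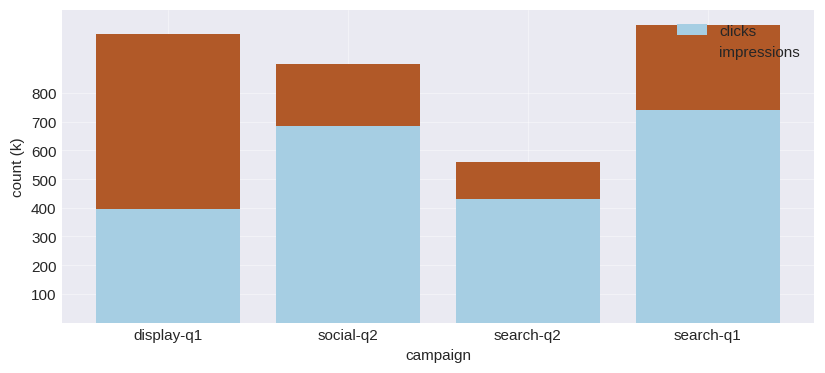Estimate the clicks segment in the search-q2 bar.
≈ 400

clicks top ≈ 400, bottom ≈ 0; segment ≈ 400.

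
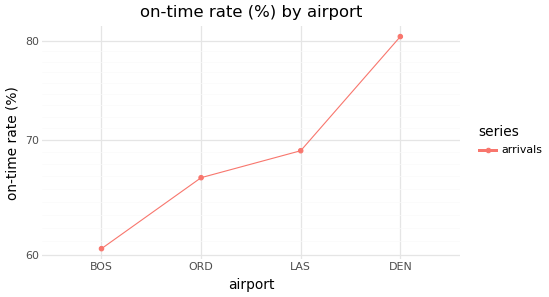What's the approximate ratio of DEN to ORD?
DEN ≈ 80, ORD ≈ 66; 80/66 ≈ 1.21.

≈ 1.21×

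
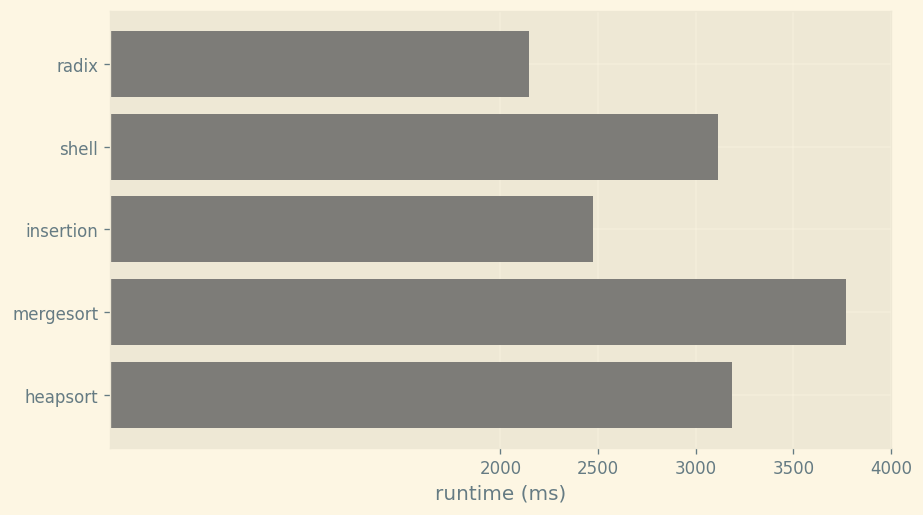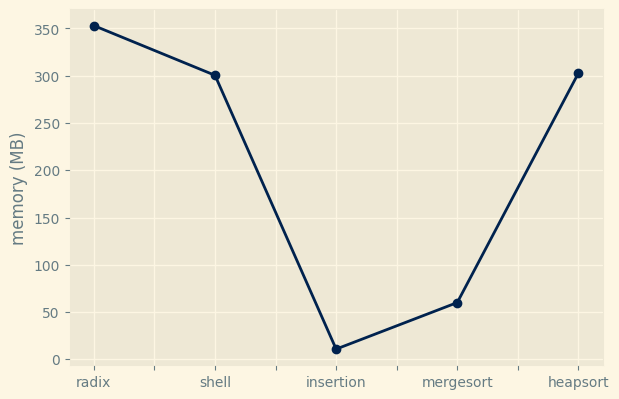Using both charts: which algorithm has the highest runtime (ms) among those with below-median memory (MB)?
Chart 2 median memory (MB) ≈ 300; below-median algorithms: insertion, mergesort. Among those, mergesort has the highest runtime (ms) (≈ 4000).

mergesort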